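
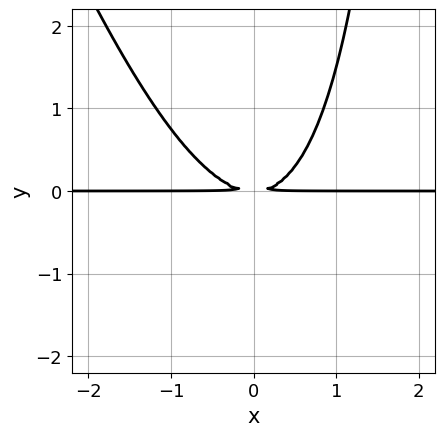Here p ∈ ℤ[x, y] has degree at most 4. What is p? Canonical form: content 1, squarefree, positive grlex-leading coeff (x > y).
First, the degree is 3 — no degree-2 curve has this shape.
Next, checking where it meets the axes: every point of the x-axis in the box is on the curve.
Finally, fitting integer coefficients to these (and the overall shape) gives p.

3*x^2*y + x*y^2 - 3*y^2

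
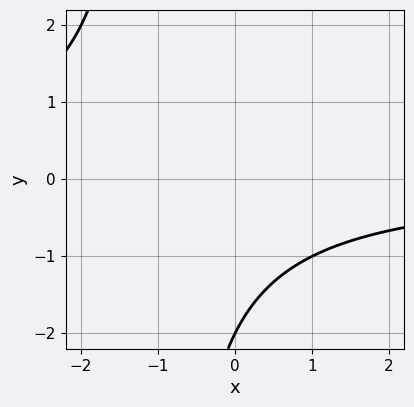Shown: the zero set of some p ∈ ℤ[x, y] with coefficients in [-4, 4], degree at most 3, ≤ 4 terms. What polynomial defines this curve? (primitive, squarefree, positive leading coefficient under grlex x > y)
The degree is 2 — no degree-1 curve has this shape.
Against the integer gridlines: the curve avoids every integer x-axis point in the box; it crosses the y-axis at the gridline y = -2.
These observations pin down the coefficients.

x*y + y + 2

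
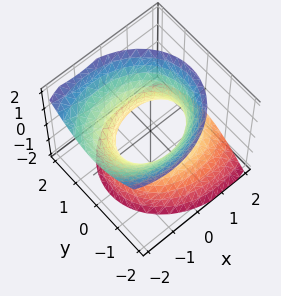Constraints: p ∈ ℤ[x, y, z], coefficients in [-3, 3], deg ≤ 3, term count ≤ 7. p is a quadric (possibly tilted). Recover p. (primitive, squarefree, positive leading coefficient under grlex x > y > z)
(a) Degree: no degree-1 surface has this shape, so deg p = 2.
(b) From the visible intercepts: no z-intercept at any integer in the box; among the integer gridlines, it crosses the y-axis at y ∈ {-1, 1}.
(c) Together with the visible shape, these determine p as stated.

2*x^2 + 2*x*z + 3*y^2 - 2*z^2 - 3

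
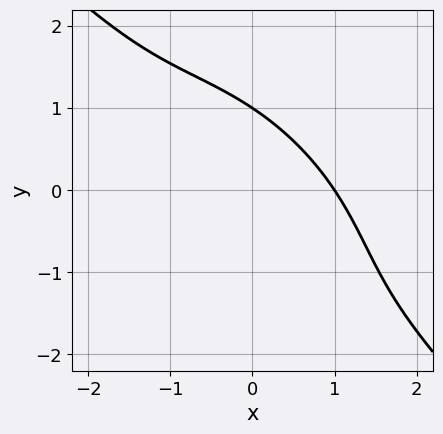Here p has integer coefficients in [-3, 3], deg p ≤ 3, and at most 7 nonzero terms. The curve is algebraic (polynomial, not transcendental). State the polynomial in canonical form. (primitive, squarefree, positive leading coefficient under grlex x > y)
x^3 + 2*x^2*y + 2*x*y^2 + y^3 - 1

(a) Degree: a generic line meets the curve in up to 3 points, so deg p = 3.
(b) Observable constraints: one x-axis crossing is at x = 1; it meets the y-axis at y = 1 (among the integer gridlines).
(c) These observations pin down the coefficients.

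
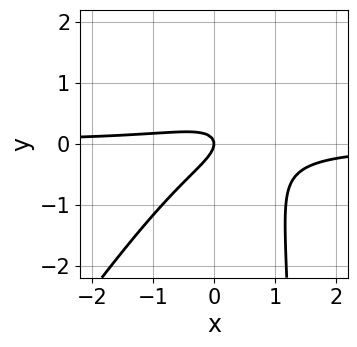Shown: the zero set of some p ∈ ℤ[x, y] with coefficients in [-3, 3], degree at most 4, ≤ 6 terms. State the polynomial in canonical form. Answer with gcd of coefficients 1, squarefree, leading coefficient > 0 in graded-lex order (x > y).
1. The degree is 3 — the shape is more complex than any degree-2 curve.
2. From the visible intercepts: it meets the y-axis at y = 0 (among the integer gridlines); it meets the x-axis at x = 0 (among the integer gridlines).
3. Assembling these constraints gives the stated polynomial.

3*x^2*y - 2*x*y^2 - 2*x*y + 3*y^2 + x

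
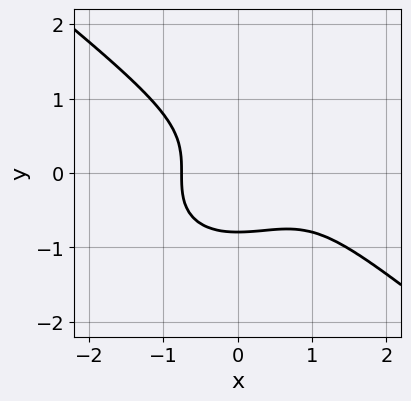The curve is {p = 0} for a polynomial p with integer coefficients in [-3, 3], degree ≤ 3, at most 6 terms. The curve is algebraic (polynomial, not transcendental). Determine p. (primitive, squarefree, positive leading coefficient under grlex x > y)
x^3 + 2*y^3 - x^2 + 1

Degree: a generic line meets the curve in up to 3 points, so deg p = 3.
Putting this together gives p.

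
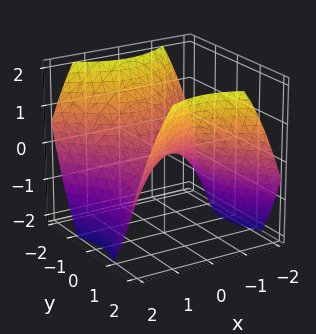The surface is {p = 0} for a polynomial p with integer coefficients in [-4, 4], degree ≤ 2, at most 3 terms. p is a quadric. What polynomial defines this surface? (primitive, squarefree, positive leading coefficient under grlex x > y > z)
Degree: a hyperbolic paraboloid; a quadric, so deg p = 2.
Symmetries: the x ↦ −x reflection is a symmetry, so x appears only in even powers; the y ↦ −y reflection is a symmetry, so y appears only in even powers.
From the axis intercepts and sections: one z-axis crossing is at z = 0; one x-axis crossing is at x = 0; it crosses the y-axis at the gridline y = 0.
Assembling these constraints gives the stated polynomial.

2*x^2 - 2*y^2 + 3*z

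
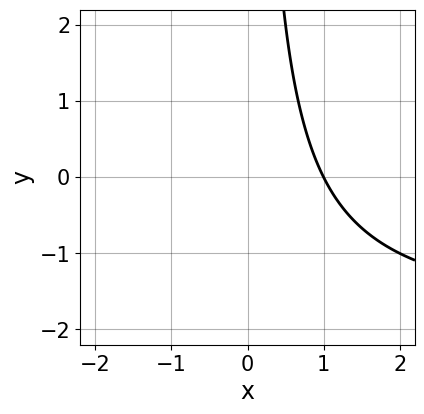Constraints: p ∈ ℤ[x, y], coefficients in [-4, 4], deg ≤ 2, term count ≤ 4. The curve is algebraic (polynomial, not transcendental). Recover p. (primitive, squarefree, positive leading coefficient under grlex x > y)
x*y + 2*x - 2

1. Degree: a generic line meets the curve in up to 2 points, so deg p = 2.
2. From the visible intercepts: it misses every integer gridline on the y-axis; it meets the x-axis at x = 1 (among the integer gridlines).
3. Fitting integer coefficients to these (and the overall shape) gives p.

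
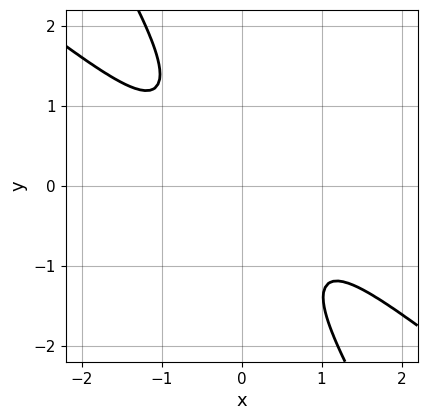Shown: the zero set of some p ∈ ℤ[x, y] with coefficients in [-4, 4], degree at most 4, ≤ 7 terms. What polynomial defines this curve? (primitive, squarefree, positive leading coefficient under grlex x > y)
3*x^4 + 2*x^3*y - 3*x^2*y^2 + y^4 + 2

First, deg p = 4.
Next, from the axis intercepts and sections: the curve avoids every integer y-axis point in the box; no x-intercept at any integer in the box.
Finally, matching integer coefficients to the picture gives p.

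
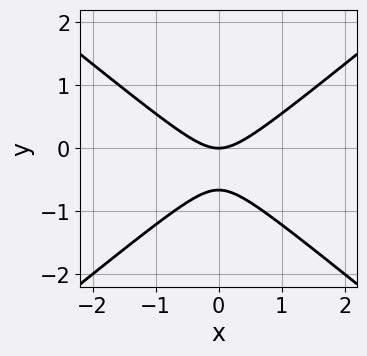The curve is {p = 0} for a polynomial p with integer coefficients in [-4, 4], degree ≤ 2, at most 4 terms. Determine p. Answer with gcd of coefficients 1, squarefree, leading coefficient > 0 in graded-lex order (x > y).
2*x^2 - 3*y^2 - 2*y

First, deg p = 2. The shape is more complex than any degree-1 curve.
Then, symmetries: the x ↦ −x reflection is a symmetry, so x appears only in even powers.
Next, reading off the gridlines: it meets the y-axis at y = 0 (among the integer gridlines); it crosses the x-axis at the gridline x = 0.
Finally, fitting integer coefficients to these (and the overall shape) gives p.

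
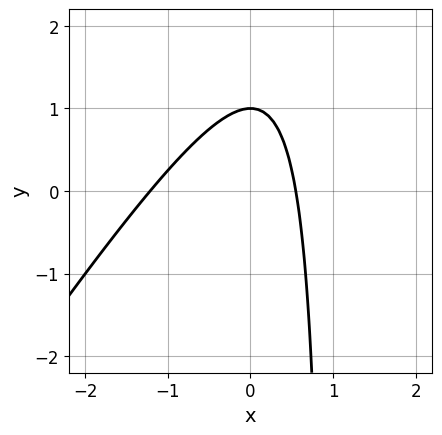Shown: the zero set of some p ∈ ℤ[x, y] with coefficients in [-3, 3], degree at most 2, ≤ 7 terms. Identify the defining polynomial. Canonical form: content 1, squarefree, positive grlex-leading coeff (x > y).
3*x^2 - 2*x*y + 2*x + 2*y - 2

(a) The degree is 2 — the shape is more complex than any degree-1 curve.
(b) Against the integer gridlines: one y-axis crossing is at y = 1.
(c) Fitting integer coefficients to these (and the overall shape) gives p.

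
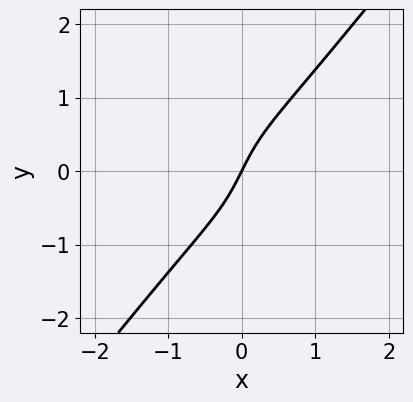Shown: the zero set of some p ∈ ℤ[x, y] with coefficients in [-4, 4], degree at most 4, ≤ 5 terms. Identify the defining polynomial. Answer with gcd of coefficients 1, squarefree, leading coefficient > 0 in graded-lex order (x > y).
2*x^3 - y^3 + 2*x - y

The degree is 3 — no degree-2 curve has this shape.
Checking where it meets the axes: it crosses the x-axis at the gridline x = 0; it meets the y-axis at y = 0 (among the integer gridlines).
These observations pin down the coefficients.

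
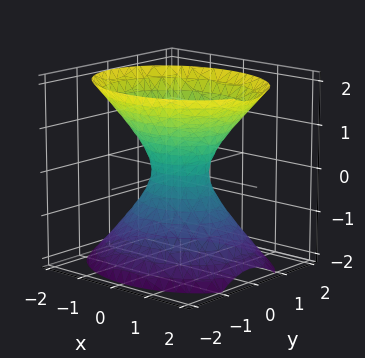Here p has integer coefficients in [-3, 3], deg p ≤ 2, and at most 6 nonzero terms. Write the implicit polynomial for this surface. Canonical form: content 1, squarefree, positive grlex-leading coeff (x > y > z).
2*x^2 + 3*y^2 - 2*z^2 - 1

1. deg p = 2. An hourglass — one-sheet hyperboloid; a quadric.
2. Symmetries: it's symmetric under z → −z, forcing even powers of z; the x ↦ −x reflection is a symmetry, so x appears only in even powers; it's symmetric under y → −y, forcing even powers of y.
3. Against the integer gridlines: it misses every integer gridline on the z-axis.
4. Putting this together gives p.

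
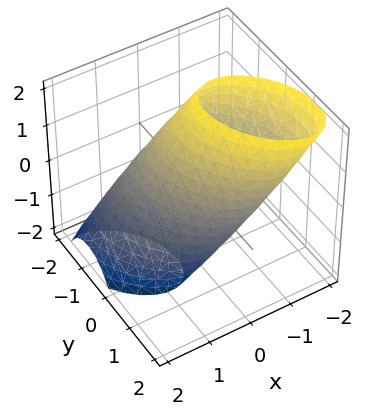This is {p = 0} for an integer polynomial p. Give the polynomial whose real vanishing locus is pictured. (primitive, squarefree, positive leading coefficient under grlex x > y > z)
3*x^2 + 2*x*y + 3*x*z + 2*y^2 + z^2 - 3

First, the degree is 2 — no degree-1 surface has this shape.
Then, from the visible intercepts: the x-axis gridline crossings are at x ∈ {-1, 1}.
Finally, the integer polynomial consistent with all of this is the stated p.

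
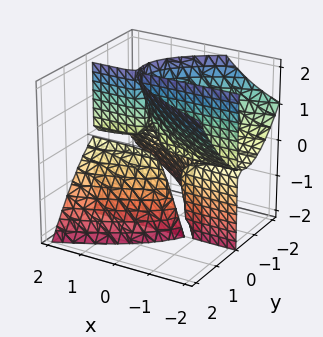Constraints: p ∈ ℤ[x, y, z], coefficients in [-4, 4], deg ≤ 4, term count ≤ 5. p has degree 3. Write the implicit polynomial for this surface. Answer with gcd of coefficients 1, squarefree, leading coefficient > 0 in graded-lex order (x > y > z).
3*x*y*z + 3*y^3 - y*z^2 + 3*y^2

First, there are 3 components. Treating them together as one polynomial.
Next, degree: a generic line meets the surface in up to 3 points, so deg p = 3.
Then, against the integer gridlines: it crosses the y-axis at the gridline y = -1; the visible z-axis segment lies entirely on the surface; every point of the x-axis in the box is on the surface.
Finally, fitting integer coefficients to these (and the overall shape) gives p.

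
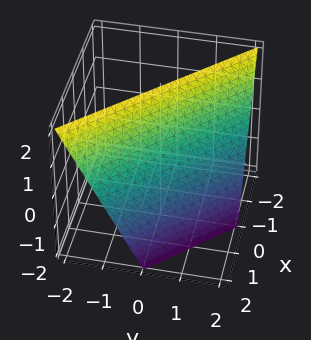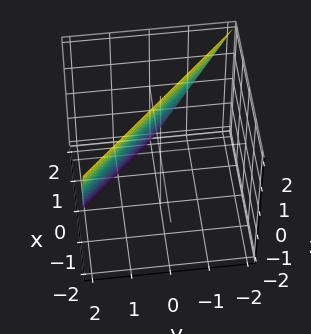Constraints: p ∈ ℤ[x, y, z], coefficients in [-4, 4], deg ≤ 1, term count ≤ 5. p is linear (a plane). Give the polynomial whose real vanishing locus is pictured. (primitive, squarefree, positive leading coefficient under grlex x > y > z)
First, the degree is 1 — the surface is flat (a plane).
Then, from the visible intercepts: it crosses the x-axis at the gridline x = 1; it crosses the z-axis at the gridline z = 2.
Finally, assembling these constraints gives the stated polynomial. Check: (0, 1, 0) on the y-axis lies on the surface, and p(0, 1, 0) = 0. ✓

2*x + 2*y + z - 2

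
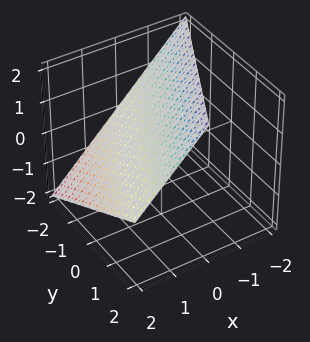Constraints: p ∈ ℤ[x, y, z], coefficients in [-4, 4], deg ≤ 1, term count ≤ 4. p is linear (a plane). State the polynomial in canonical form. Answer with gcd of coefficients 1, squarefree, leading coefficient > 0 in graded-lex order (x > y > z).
2*x - y + 2*z - 2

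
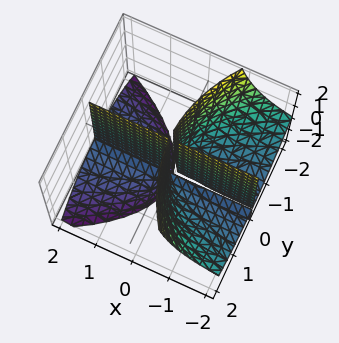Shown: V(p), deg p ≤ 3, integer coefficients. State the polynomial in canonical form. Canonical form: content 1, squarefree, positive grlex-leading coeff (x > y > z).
I count 3 distinct pieces.
The degree is 3 — a generic line meets the surface in up to 3 points.
Reading off the gridlines: every point of the z-axis in the box is on the surface; every point of the x-axis in the box is on the surface; it crosses the y-axis at the gridline y = 0.
Matching integer coefficients to the picture gives p.

2*x*y*z + y^3 + 2*x*y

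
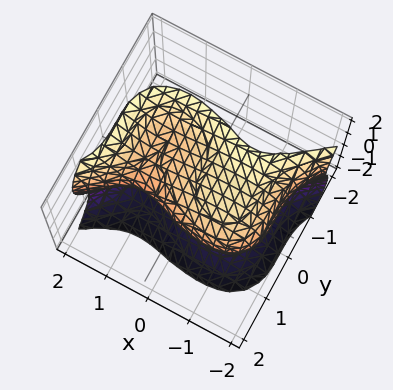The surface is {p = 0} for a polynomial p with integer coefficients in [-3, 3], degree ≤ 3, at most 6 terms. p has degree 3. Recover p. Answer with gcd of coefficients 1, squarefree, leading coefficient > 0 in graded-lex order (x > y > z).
1. deg p = 3.
2. Against the integer gridlines: it crosses the y-axis at the gridline y = 0; one z-axis crossing is at z = 0; one x-axis crossing is at x = 0.
3. Matching integer coefficients to the picture gives p.

x^3 - 2*y^3 - z^3 - 2*x + 3*z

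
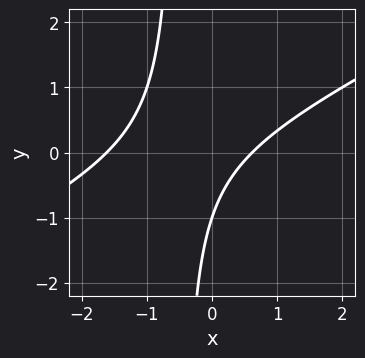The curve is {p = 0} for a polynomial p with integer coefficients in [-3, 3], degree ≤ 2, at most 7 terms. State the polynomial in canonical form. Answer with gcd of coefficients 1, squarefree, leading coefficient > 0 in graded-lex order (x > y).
x^2 - 2*x*y + x - y - 1

(a) The degree is 2 — no degree-1 curve has this shape.
(b) Observable constraints: one y-axis crossing is at y = -1.
(c) Together with the visible shape, these determine p as stated.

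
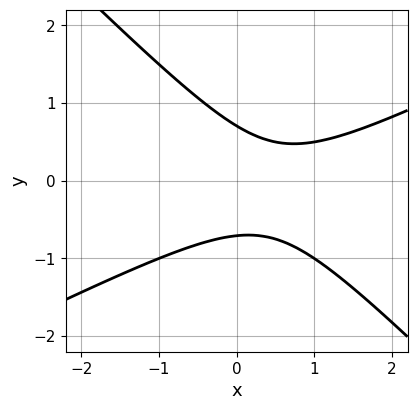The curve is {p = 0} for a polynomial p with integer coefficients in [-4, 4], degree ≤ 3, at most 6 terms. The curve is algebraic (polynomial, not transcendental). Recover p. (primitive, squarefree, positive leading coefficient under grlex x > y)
x^2 - x*y - 2*y^2 - x + 1

1. The degree is 2 — a generic line meets the curve in up to 2 points.
2. Against the integer gridlines: the curve avoids every integer x-axis point in the box.
3. Putting this together gives p.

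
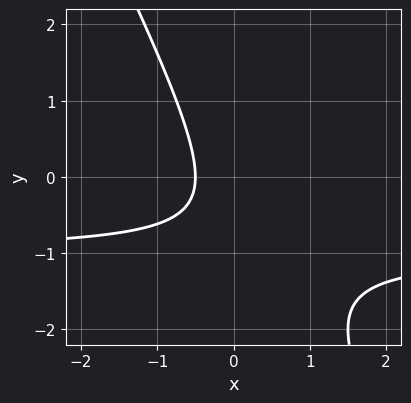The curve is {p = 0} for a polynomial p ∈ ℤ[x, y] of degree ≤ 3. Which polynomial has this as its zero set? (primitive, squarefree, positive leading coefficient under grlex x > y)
2*x*y + y^2 + 2*x + y + 1

(a) Degree: a generic line meets the curve in up to 2 points, so deg p = 2.
(b) Reading off the gridlines: the curve avoids every integer y-axis point in the box.
(c) Together with the visible shape, these determine p as stated.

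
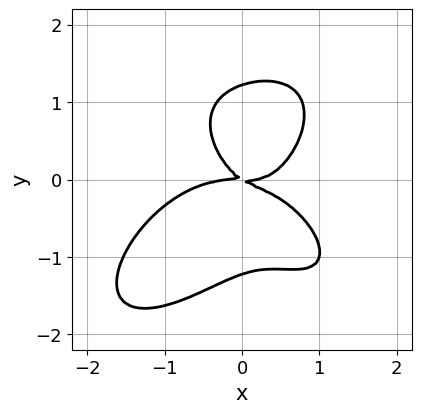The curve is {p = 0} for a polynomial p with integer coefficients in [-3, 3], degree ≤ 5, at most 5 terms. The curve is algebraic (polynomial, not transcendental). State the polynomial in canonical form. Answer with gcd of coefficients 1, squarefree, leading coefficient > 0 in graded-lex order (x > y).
2*x^4 + 2*y^4 + 3*x^2*y - 2*x*y - 3*y^2

deg p = 4.
From the axis intercepts and sections: it meets the x-axis at x = 0 (among the integer gridlines); it crosses the y-axis at the gridline y = 0.
Together with the visible shape, these determine p as stated.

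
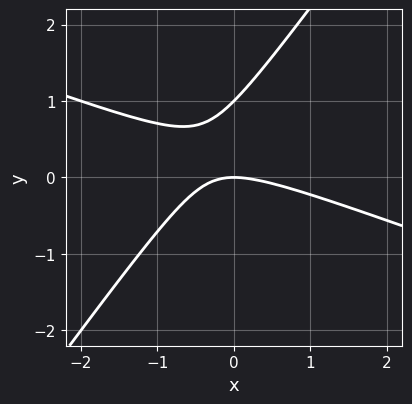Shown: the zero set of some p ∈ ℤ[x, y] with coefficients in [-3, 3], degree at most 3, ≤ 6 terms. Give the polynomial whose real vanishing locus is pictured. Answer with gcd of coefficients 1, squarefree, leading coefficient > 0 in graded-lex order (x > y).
x^2 + 2*x*y - 2*y^2 + 2*y

(a) Degree: a generic line meets the curve in up to 2 points, so deg p = 2.
(b) From the axis intercepts and sections: it crosses the x-axis at the gridline x = 0; the y-axis gridline crossings are at y ∈ {0, 1}.
(c) Putting this together gives p.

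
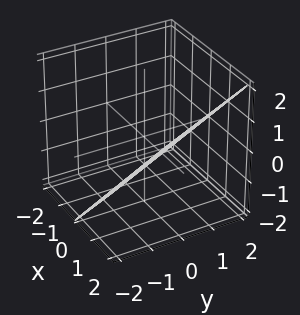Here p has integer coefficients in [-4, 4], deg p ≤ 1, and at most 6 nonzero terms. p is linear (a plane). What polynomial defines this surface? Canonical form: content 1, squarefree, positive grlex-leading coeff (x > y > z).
2*x + y - 2*z - 2

1. The degree is 1 — every cross-section is a straight line — this is a plane.
2. Against the integer gridlines: it meets the y-axis at y = 2 (among the integer gridlines); one z-axis crossing is at z = -1; it crosses the x-axis at the gridline x = 1.
3. Fitting integer coefficients to these (and the overall shape) gives p.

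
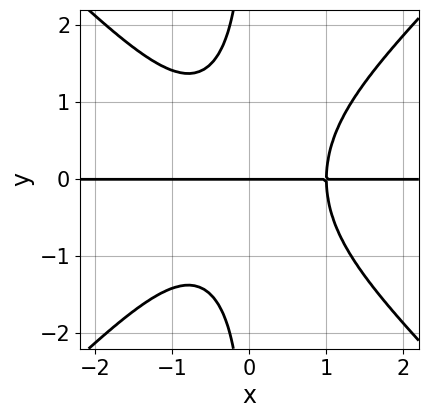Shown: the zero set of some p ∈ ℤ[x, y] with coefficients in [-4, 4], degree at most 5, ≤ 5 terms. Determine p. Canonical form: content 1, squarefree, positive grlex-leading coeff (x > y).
(a) Degree: the shape is more complex than any degree-3 curve, so deg p = 4.
(b) From the axis intercepts and sections: one y-axis crossing is at y = 0; the visible x-axis segment lies entirely on the curve.
(c) Fitting integer coefficients to these (and the overall shape) gives p.

x^3*y - x*y^3 - y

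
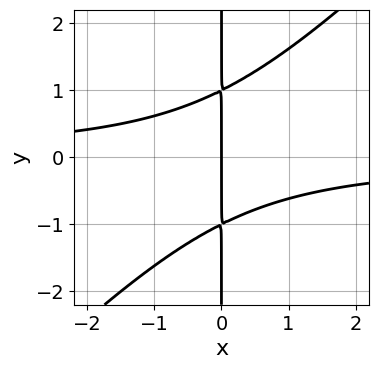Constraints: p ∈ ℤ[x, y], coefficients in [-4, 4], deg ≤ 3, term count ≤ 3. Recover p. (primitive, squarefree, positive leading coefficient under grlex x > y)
x^2*y - x*y^2 + x

1. deg p = 3. A generic line meets the curve in up to 3 points.
2. Observable constraints: the visible y-axis segment lies entirely on the curve; one x-axis crossing is at x = 0.
3. Assembling these constraints gives the stated polynomial.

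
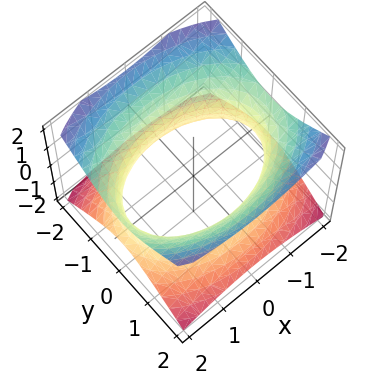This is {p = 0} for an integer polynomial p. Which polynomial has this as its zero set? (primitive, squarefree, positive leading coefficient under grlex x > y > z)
x^2 + 2*y^2 - 2*z^2 - 3

(a) deg p = 2.
(b) Symmetries: mirror symmetry y ↦ −y ⇒ only even powers of y; the z ↦ −z reflection is a symmetry, so z appears only in even powers; the x ↦ −x reflection is a symmetry, so x appears only in even powers.
(c) Checking where it meets the axes: no z-intercept at any integer in the box.
(d) The integer polynomial consistent with all of this is the stated p.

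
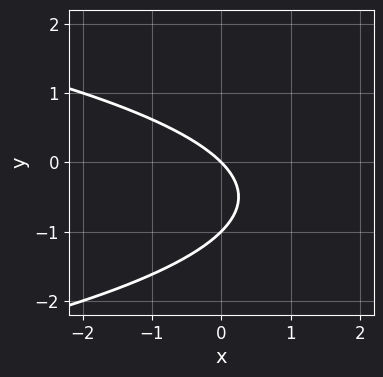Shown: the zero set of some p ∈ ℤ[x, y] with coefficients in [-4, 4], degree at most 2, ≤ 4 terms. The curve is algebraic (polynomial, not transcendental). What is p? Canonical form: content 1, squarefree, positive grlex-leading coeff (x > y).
The degree is 2 — no degree-1 curve has this shape.
From the visible intercepts: it meets the x-axis at x = 0 (among the integer gridlines); among the integer gridlines, it crosses the y-axis at y ∈ {-1, 0}.
These observations pin down the coefficients.

y^2 + x + y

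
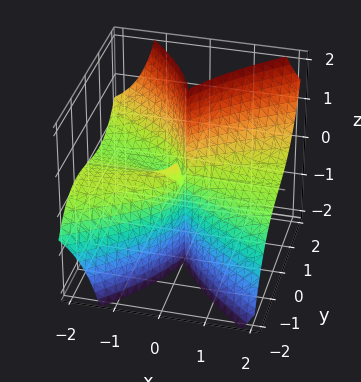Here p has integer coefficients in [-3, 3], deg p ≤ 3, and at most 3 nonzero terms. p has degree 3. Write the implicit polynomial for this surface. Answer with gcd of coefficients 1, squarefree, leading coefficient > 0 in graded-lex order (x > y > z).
First, degree: a generic line meets the surface in up to 3 points, so deg p = 3.
Then, checking where it meets the axes: every point of the z-axis in the box is on the surface; it crosses the y-axis at the gridline y = 0; every point of the x-axis in the box is on the surface.
Finally, matching integer coefficients to the picture gives p.

2*x^2*z - y^3 - x*y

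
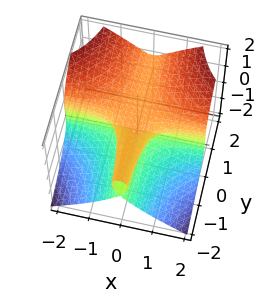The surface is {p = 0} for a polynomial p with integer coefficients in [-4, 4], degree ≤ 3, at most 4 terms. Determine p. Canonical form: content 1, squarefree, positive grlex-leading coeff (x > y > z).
x^2*y - z^3 + z^2

deg p = 3.
From the axis intercepts and sections: every point of the y-axis in the box is on the surface; it meets the z-axis at z = 1 (among the integer gridlines).
Solving for integer coefficients yields p as stated.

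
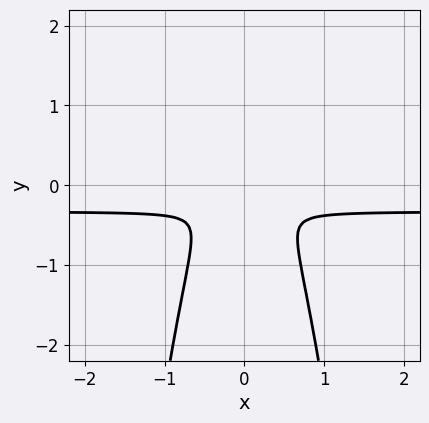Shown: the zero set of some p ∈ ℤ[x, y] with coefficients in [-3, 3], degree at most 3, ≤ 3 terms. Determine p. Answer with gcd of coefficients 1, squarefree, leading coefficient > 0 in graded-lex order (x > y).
3*x^2*y + x^2 + y^2

Degree: a generic line meets the curve in up to 3 points, so deg p = 3.
Symmetries: mirror symmetry x ↦ −x ⇒ only even powers of x.
Together with the visible shape, these determine p as stated.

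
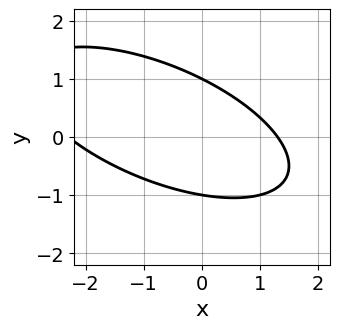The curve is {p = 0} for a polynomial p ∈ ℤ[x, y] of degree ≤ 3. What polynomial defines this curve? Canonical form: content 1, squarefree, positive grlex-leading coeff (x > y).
x^2 + 2*x*y + 3*y^2 + x - 3

(a) Degree: a generic line meets the curve in up to 2 points, so deg p = 2.
(b) From the axis intercepts and sections: the y-axis gridline crossings are at y ∈ {-1, 1}.
(c) These observations pin down the coefficients.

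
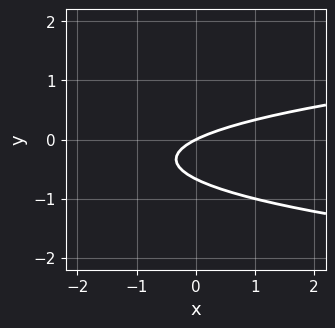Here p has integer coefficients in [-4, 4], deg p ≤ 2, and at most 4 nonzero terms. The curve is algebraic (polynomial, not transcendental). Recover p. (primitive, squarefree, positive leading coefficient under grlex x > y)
Degree: no degree-1 curve has this shape, so deg p = 2.
Reading off the gridlines: it crosses the x-axis at the gridline x = 0; one y-axis crossing is at y = 0.
Putting this together gives p.

3*y^2 - x + 2*y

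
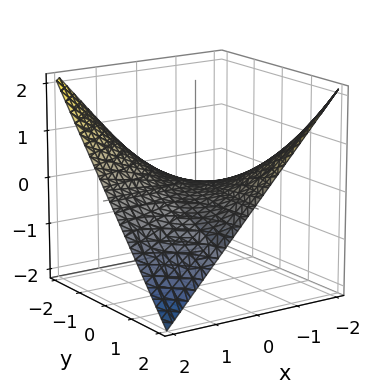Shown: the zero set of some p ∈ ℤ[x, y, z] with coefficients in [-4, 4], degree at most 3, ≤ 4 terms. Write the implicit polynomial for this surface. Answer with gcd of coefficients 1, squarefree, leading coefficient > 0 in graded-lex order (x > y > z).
1. Degree: a hyperbolic paraboloid; a quadric, so deg p = 2.
2. Against the integer gridlines: the visible x-axis segment lies entirely on the surface; every point of the y-axis in the box is on the surface; it crosses the z-axis at the gridline z = 0.
3. Putting this together gives p.

x*y + 2*z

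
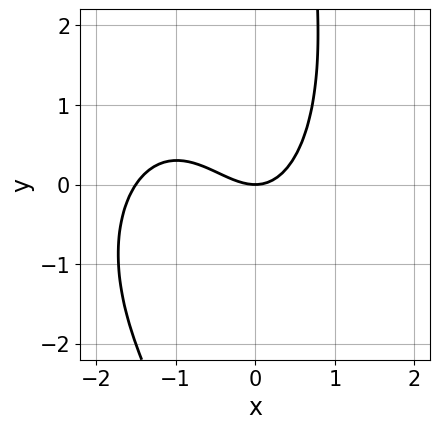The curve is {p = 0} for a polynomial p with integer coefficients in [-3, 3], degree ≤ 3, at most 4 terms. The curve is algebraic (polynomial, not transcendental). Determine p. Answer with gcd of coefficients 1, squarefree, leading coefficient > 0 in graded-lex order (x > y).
1. deg p = 3. No degree-2 curve has this shape.
2. Reading off the gridlines: it crosses the x-axis at the gridline x = 0; it meets the y-axis at y = 0 (among the integer gridlines).
3. Fitting integer coefficients to these (and the overall shape) gives p.

2*x^3 + x*y^2 + 3*x^2 - 3*y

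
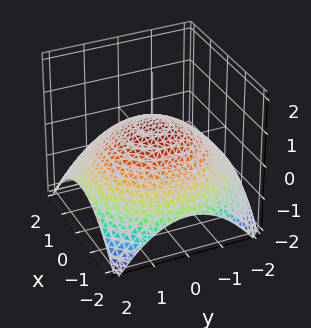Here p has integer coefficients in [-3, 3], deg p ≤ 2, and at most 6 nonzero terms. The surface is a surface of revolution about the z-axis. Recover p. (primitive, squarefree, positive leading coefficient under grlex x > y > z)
x^2 + y^2 + 3*z - 2

(a) Degree: the shape is more complex than any degree-1 surface, so deg p = 2.
(b) Symmetry: every cross-section ⟂ z is a circle, so x, y appear only via x² + y².
(c) From the visible intercepts: a circular section at z = 0 has radius between 1 and 2.
(d) Assembling these constraints gives the stated polynomial.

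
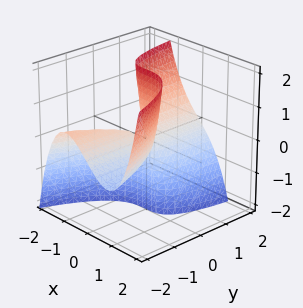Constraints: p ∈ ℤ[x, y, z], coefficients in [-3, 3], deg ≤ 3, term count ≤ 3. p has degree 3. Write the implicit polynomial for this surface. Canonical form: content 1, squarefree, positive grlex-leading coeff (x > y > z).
1. Degree: a generic line meets the surface in up to 3 points, so deg p = 3.
2. Checking where it meets the axes: it meets the x-axis at x = 0 (among the integer gridlines); the visible z-axis segment lies entirely on the surface; the visible y-axis segment lies entirely on the surface.
3. Matching integer coefficients to the picture gives p.

x^3 + x*y + y*z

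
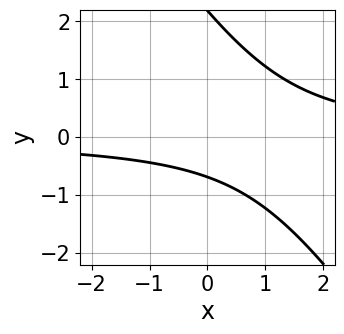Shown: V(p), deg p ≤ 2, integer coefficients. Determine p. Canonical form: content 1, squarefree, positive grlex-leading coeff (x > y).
3*x*y + 2*y^2 - 3*y - 3

1. The degree is 2 — the shape is more complex than any degree-1 curve.
2. From the visible intercepts: no x-intercept at any integer in the box.
3. These observations pin down the coefficients.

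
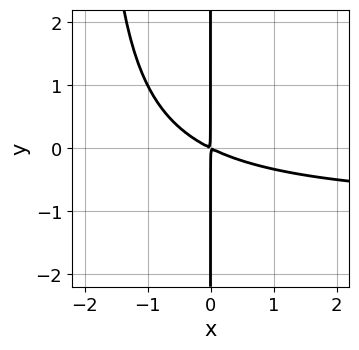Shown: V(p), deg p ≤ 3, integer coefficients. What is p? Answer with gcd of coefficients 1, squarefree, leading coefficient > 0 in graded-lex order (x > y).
(a) deg p = 3. No degree-2 curve has this shape.
(b) From the visible intercepts: the visible y-axis segment lies entirely on the curve.
(c) Putting this together gives p.

x^2*y + x^2 + 2*x*y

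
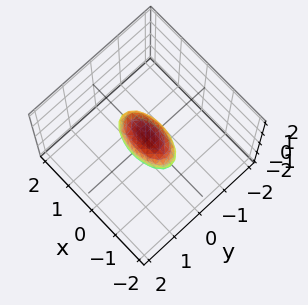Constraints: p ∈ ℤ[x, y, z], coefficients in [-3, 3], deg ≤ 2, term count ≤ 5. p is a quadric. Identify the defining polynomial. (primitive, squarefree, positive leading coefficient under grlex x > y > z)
x^2 + 3*y^2 + 2*z^2 - 1

deg p = 2.
Symmetries: mirror symmetry y ↦ −y ⇒ only even powers of y; it's symmetric under z → −z, forcing even powers of z; mirror symmetry x ↦ −x ⇒ only even powers of x.
Checking where it meets the axes: the x-axis gridline crossings are at x ∈ {-1, 1}.
The integer polynomial consistent with all of this is the stated p.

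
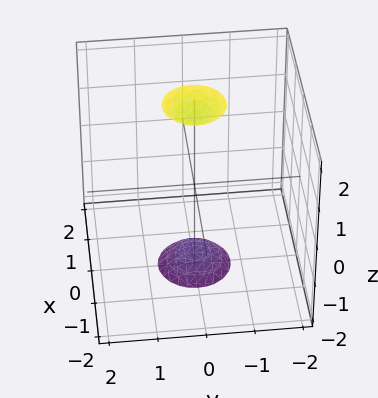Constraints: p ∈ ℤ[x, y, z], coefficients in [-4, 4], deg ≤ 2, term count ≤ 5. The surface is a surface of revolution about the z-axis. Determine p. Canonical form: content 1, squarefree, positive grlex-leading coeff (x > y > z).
3*x^2 + 3*y^2 - z^2 + 3

There are 2 components.
Degree: the shape is more complex than any degree-1 surface, so deg p = 2.
Symmetry: every cross-section ⟂ z is a circle, so x, y appear only via x² + y².
Reading off the gridlines: no y-intercept at any integer in the box; it misses every integer gridline on the x-axis; a circular section at z = 2 has radius between 0 and 1.
The integer polynomial consistent with all of this is the stated p.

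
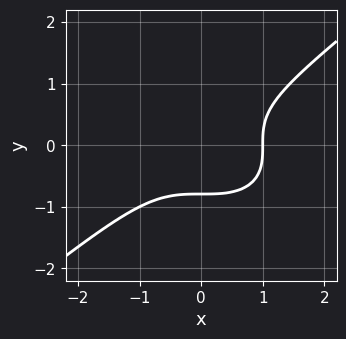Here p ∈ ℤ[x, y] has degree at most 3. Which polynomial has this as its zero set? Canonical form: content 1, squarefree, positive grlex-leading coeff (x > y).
(a) deg p = 3. The shape is more complex than any degree-2 curve.
(b) Observable constraints: it crosses the x-axis at the gridline x = 1.
(c) Fitting integer coefficients to these (and the overall shape) gives p.

x^3 - 2*y^3 - 1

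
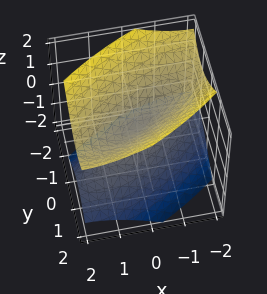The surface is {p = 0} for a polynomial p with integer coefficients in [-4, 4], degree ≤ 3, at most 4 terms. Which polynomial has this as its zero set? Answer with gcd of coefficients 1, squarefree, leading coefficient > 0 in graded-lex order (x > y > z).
First, degree: the shape is more complex than any degree-1 surface, so deg p = 2.
Then, reading off the gridlines: one y-axis crossing is at y = 0; it meets the z-axis at z = 0 (among the integer gridlines).
Finally, putting this together gives p.

x^2 - 2*x*y + 2*y^2 - 2*z^2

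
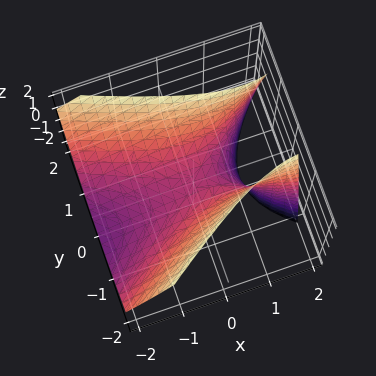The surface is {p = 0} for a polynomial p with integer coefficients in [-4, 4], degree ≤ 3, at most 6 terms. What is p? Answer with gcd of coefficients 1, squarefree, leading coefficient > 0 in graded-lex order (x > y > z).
x^2 + x*y - 2*x*z - 3*y^2 + 3*z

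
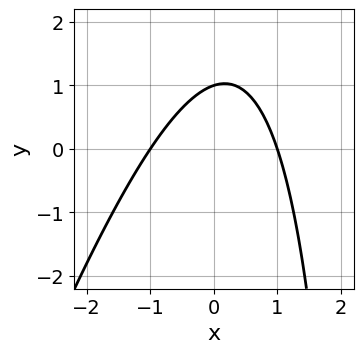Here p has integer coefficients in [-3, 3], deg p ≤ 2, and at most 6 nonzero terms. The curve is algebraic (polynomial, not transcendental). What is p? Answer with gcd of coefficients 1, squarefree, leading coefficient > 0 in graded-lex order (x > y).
Degree: the shape is more complex than any degree-1 curve, so deg p = 2.
Observable constraints: among the integer gridlines, it crosses the x-axis at x ∈ {-1, 1}; it crosses the y-axis at the gridline y = 1.
Assembling these constraints gives the stated polynomial.

3*x^2 - x*y + 3*y - 3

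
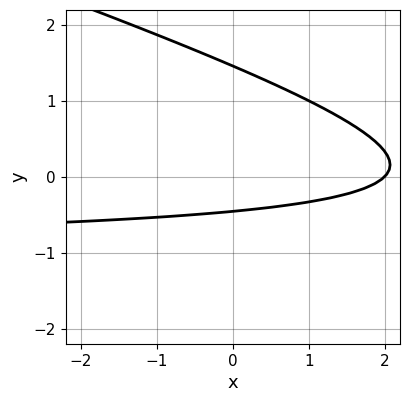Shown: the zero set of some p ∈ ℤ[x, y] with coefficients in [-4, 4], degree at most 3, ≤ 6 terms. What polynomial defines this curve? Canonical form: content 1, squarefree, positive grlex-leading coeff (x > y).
The degree is 2 — no degree-1 curve has this shape.
Observable constraints: it crosses the x-axis at the gridline x = 2.
Together with the visible shape, these determine p as stated.

x*y + 3*y^2 + x - 3*y - 2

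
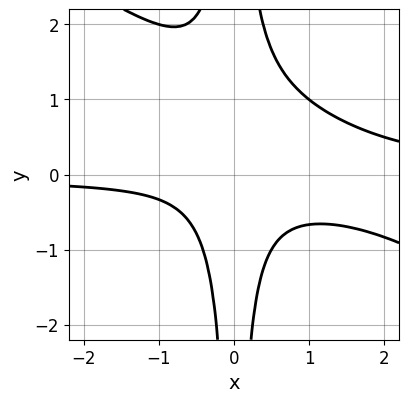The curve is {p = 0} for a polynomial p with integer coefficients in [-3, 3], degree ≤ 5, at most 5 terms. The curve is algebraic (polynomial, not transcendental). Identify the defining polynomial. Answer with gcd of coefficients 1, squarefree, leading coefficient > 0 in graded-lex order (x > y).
1. Degree: the shape is more complex than any degree-3 curve, so deg p = 4.
2. Against the integer gridlines: the curve avoids every integer y-axis point in the box; no x-intercept at any integer in the box.
3. Assembling these constraints gives the stated polynomial.

2*x^3*y + 3*x^2*y^2 - 3*x^2*y - x^2 - 1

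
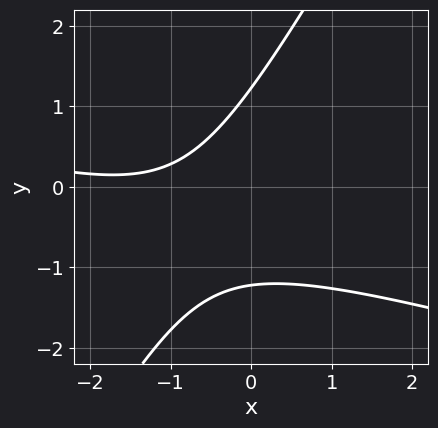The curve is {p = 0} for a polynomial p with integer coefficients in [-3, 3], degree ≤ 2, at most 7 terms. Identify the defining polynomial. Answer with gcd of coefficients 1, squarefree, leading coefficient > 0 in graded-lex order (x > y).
x^2 + 3*x*y - 2*y^2 + 3*x + 3

First, the degree is 2 — a generic line meets the curve in up to 2 points.
Next, from the visible intercepts: it misses every integer gridline on the x-axis.
Finally, the integer polynomial consistent with all of this is the stated p.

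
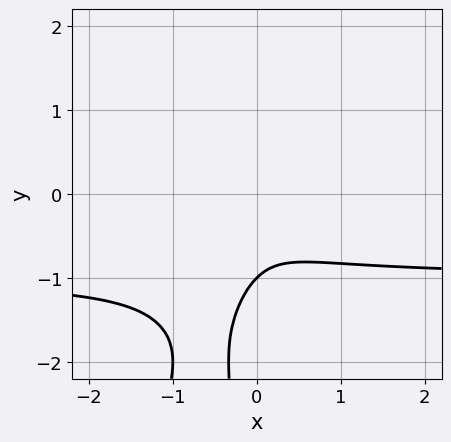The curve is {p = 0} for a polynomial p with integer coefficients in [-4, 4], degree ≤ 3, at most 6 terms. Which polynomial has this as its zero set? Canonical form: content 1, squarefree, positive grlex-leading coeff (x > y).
deg p = 3. A generic line meets the curve in up to 3 points.
Against the integer gridlines: it misses every integer gridline on the x-axis; one y-axis crossing is at y = -1.
Fitting integer coefficients to these (and the overall shape) gives p.

3*x^2*y - x*y^2 + 3*x^2 + y + 1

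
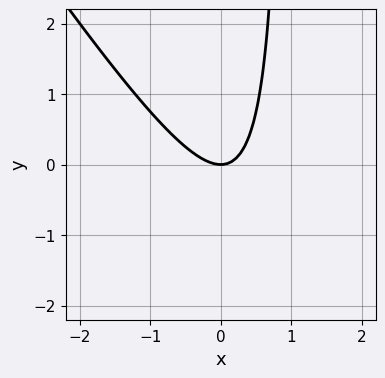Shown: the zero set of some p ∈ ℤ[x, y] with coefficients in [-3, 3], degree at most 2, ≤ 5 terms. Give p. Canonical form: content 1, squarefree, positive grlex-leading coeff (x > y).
The degree is 2 — the shape is more complex than any degree-1 curve.
Checking where it meets the axes: one y-axis crossing is at y = 0; it meets the x-axis at x = 0 (among the integer gridlines).
These observations pin down the coefficients.

3*x^2 + 2*x*y - 2*y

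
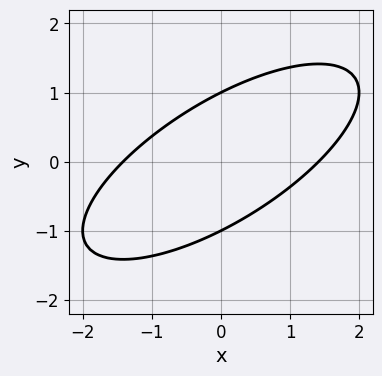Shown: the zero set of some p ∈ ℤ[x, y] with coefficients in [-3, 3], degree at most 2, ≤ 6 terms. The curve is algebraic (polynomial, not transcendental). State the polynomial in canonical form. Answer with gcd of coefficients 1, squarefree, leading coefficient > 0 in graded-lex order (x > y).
(a) Degree: the shape is more complex than any degree-1 curve, so deg p = 2.
(b) From the axis intercepts and sections: among the integer gridlines, it crosses the y-axis at y ∈ {-1, 1}.
(c) These observations pin down the coefficients.

x^2 - 2*x*y + 2*y^2 - 2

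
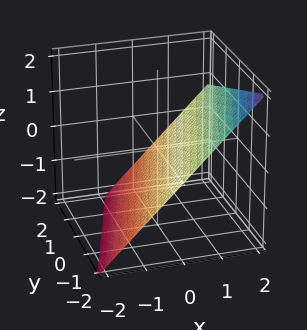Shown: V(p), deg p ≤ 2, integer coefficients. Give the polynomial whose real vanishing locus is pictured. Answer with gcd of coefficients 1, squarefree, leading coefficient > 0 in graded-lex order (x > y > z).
3*x - y - 3*z - 2

1. The degree is 1 — the surface is flat (a plane).
2. From the axis intercepts and sections: it crosses the y-axis at the gridline y = -2.
3. These observations pin down the coefficients.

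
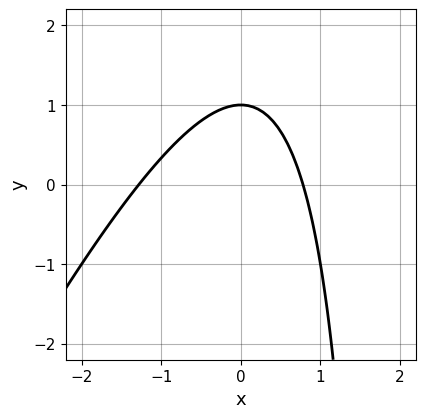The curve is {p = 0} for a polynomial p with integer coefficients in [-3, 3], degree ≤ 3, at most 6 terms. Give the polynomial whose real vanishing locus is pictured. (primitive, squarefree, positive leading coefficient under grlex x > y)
2*x^2 - x*y + x + 2*y - 2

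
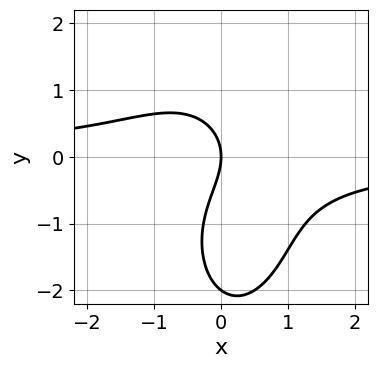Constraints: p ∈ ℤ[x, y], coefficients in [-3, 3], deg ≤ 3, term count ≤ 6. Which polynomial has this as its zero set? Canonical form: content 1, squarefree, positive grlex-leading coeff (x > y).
Degree: the shape is more complex than any degree-2 curve, so deg p = 3.
Observable constraints: among the integer gridlines, it crosses the y-axis at y ∈ {-2, 0}; one x-axis crossing is at x = 0.
Putting this together gives p.

3*x^2*y + y^3 + 2*y^2 + 3*x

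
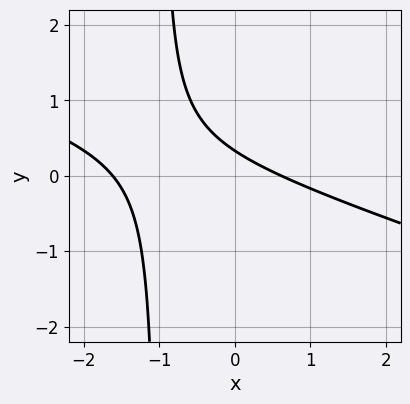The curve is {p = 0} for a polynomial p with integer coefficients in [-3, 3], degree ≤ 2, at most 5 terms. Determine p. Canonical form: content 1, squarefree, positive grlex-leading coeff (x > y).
x^2 + 3*x*y + x + 3*y - 1

Degree: the shape is more complex than any degree-1 curve, so deg p = 2.
The integer polynomial consistent with all of this is the stated p.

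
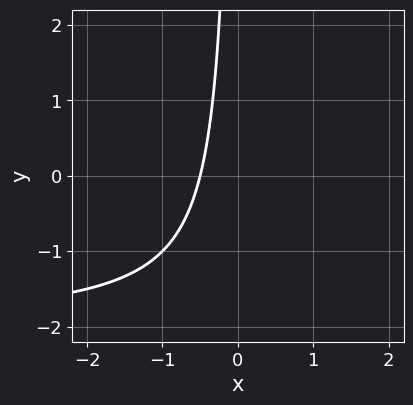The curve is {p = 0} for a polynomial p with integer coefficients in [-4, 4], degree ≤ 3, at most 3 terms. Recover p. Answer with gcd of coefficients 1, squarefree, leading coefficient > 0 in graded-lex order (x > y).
x*y + 2*x + 1

(a) Degree: a generic line meets the curve in up to 2 points, so deg p = 2.
(b) Checking where it meets the axes: it misses every integer gridline on the y-axis.
(c) Putting this together gives p.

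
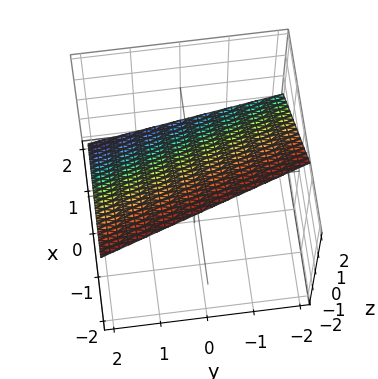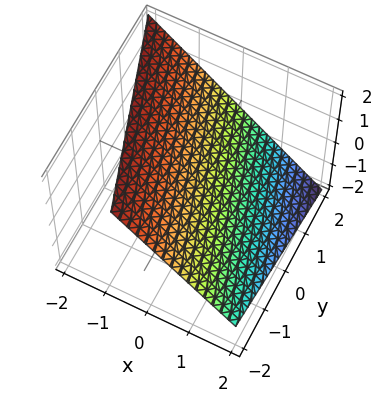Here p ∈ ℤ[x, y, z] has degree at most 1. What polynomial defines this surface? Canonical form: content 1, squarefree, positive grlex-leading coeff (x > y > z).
3*x + y + 3*z - 2

deg p = 1. The surface is flat (a plane).
Observable constraints: it meets the y-axis at y = 2 (among the integer gridlines).
Putting this together gives p.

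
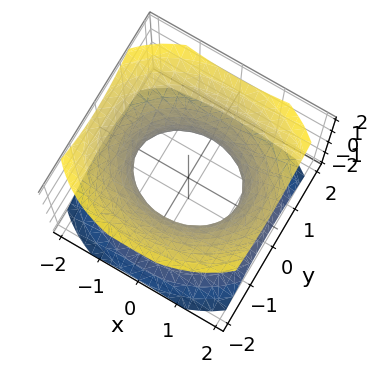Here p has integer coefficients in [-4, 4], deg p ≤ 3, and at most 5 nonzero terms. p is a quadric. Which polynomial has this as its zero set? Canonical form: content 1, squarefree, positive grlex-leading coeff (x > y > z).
(a) Degree: one connected sheet with a waist; a quadric, so deg p = 2.
(b) Symmetries: mirror symmetry y ↦ −y ⇒ only even powers of y; it's symmetric under x → −x, forcing even powers of x; the z ↦ −z reflection is a symmetry, so z appears only in even powers.
(c) Observable constraints: the y-axis gridline crossings are at y ∈ {-1, 1}; it misses every integer gridline on the z-axis.
(d) Solving for integer coefficients yields p as stated.

2*x^2 + 3*y^2 - 3*z^2 - 3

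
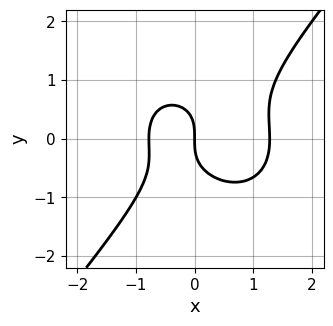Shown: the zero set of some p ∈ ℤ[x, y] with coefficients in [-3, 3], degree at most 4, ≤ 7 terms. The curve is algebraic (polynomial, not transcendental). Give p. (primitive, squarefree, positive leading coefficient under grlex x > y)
2*x^3 + x*y^2 - 2*y^3 - x^2 - 2*x

First, deg p = 3.
Then, from the visible intercepts: it meets the x-axis at x = 0 (among the integer gridlines); it meets the y-axis at y = 0 (among the integer gridlines).
Finally, solving for integer coefficients yields p as stated.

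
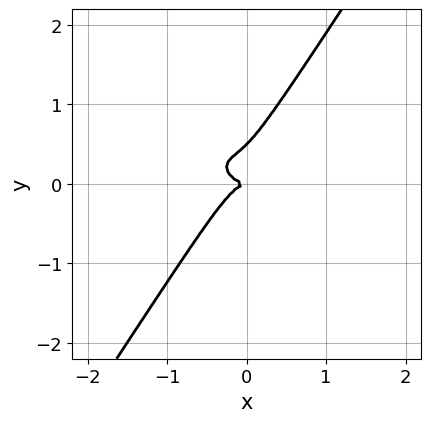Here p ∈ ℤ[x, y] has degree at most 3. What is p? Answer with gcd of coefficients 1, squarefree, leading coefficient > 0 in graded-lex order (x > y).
First, deg p = 3.
Then, from the visible intercepts: it crosses the x-axis at the gridline x = 0; it meets the y-axis at y = 0 (among the integer gridlines).
Finally, the integer polynomial consistent with all of this is the stated p.

x^3 + x^2*y + 2*x*y^2 - 2*y^3 + y^2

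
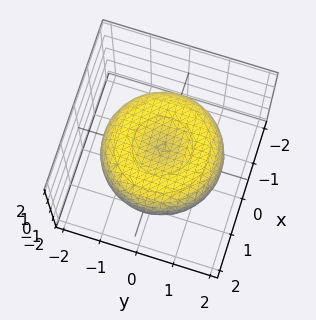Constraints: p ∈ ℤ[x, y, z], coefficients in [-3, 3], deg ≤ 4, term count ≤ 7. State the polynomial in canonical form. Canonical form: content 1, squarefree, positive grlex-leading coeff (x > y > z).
x^4 + 2*x^2*y^2 + y^4 - 2*x^2 - 2*y^2 + 3*z^2 - 1

The degree is 4 — the shape is more complex than any degree-3 surface.
Symmetries: rotational symmetry about the z-axis ⇒ p depends on x, y only through x² + y².
From the visible intercepts: a circular section at z = 0 has radius between 1 and 2.
Matching integer coefficients to the picture gives p.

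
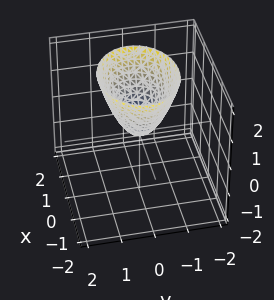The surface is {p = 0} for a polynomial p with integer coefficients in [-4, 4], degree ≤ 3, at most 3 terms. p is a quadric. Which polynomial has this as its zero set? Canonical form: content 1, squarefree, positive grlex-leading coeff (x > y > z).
2*x^2 + 3*y^2 - 2*z

1. Degree: a single bowl opening along one axis; a quadric, so deg p = 2.
2. Symmetries: the y ↦ −y reflection is a symmetry, so y appears only in even powers; the x ↦ −x reflection is a symmetry, so x appears only in even powers.
3. From the axis intercepts and sections: one z-axis crossing is at z = 0; one y-axis crossing is at y = 0; it meets the x-axis at x = 0 (among the integer gridlines).
4. Together with the visible shape, these determine p as stated.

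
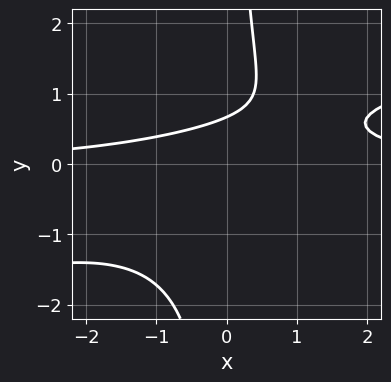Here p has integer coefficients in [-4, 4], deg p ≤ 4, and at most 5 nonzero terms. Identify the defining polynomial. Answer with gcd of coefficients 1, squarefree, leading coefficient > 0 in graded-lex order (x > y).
x^2*y - 3*x*y^2 + 3*y - 2

First, degree: the shape is more complex than any degree-2 curve, so deg p = 3.
Then, reading off the gridlines: it misses every integer gridline on the x-axis.
Finally, assembling these constraints gives the stated polynomial.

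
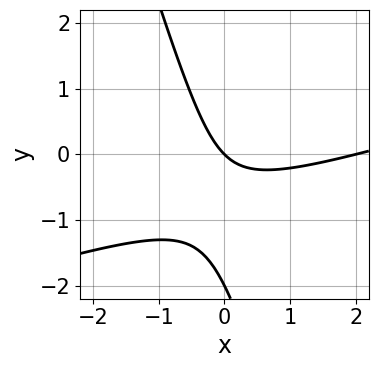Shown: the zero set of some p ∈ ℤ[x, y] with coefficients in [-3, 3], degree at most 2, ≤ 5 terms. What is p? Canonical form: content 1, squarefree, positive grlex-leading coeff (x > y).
x^2 - 3*x*y - y^2 - 2*x - 2*y

(a) The degree is 2 — no degree-1 curve has this shape.
(b) Checking where it meets the axes: the y-axis gridline crossings are at y ∈ {-2, 0}; the x-axis gridline crossings are at x ∈ {0, 2}.
(c) Together with the visible shape, these determine p as stated.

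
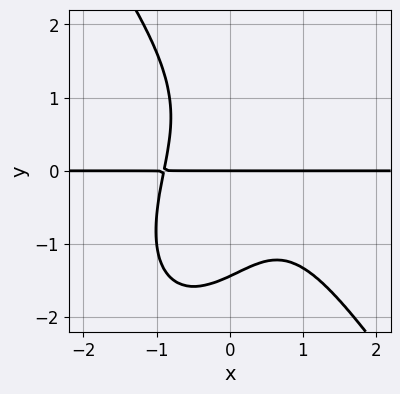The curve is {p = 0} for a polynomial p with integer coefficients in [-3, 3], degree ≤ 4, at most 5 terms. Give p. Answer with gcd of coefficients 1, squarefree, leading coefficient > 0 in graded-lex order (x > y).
(a) The degree is 4 — no degree-3 curve has this shape.
(b) From the visible intercepts: it crosses the y-axis at the gridline y = 0; every point of the x-axis in the box is on the curve.
(c) Solving for integer coefficients yields p as stated.

3*x^3*y + y^4 - x^2*y + 2*x*y^2 + 3*y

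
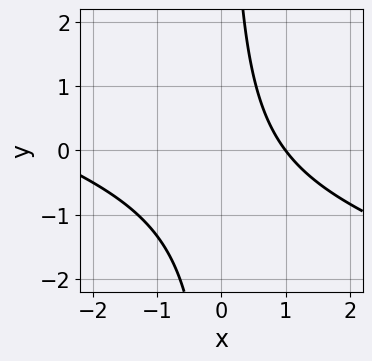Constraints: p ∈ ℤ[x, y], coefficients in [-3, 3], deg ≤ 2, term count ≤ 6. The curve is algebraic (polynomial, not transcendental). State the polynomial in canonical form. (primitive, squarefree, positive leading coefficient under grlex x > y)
x^2 + 3*x*y + 2*x - 3

(a) Degree: a generic line meets the curve in up to 2 points, so deg p = 2.
(b) From the visible intercepts: it misses every integer gridline on the y-axis; it meets the x-axis at x = 1 (among the integer gridlines).
(c) Putting this together gives p.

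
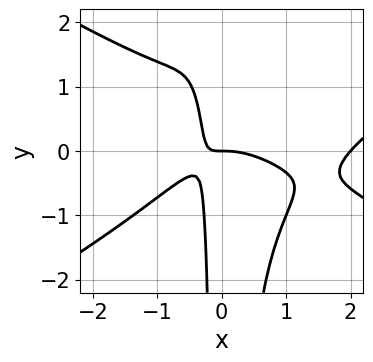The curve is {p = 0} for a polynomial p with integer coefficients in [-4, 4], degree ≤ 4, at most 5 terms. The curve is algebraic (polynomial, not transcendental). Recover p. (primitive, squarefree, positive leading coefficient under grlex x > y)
1. deg p = 4.
2. Checking where it meets the axes: one y-axis crossing is at y = 0; the x-axis gridline crossings are at x ∈ {0, 2}.
3. Solving for integer coefficients yields p as stated.

x^4 - 3*x^2*y^2 - 2*x^3 - 3*x*y - y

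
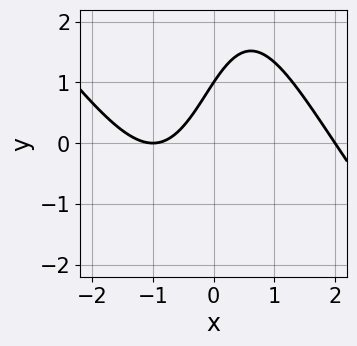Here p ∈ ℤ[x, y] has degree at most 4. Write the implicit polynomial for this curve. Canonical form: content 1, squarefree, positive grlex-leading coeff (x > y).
First, the degree is 3 — the shape is more complex than any degree-2 curve.
Next, checking where it meets the axes: among the integer gridlines, it crosses the x-axis at x ∈ {-1, 2}; it meets the y-axis at y = 1 (among the integer gridlines).
Finally, fitting integer coefficients to these (and the overall shape) gives p.

x^3 + x^2*y - 3*x + 2*y - 2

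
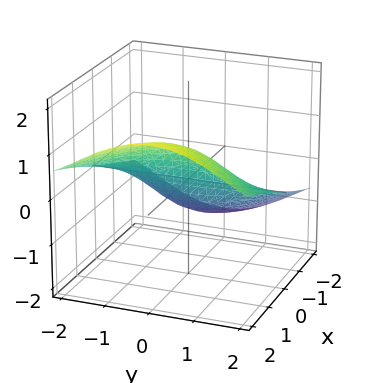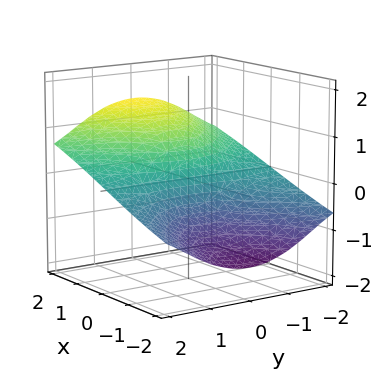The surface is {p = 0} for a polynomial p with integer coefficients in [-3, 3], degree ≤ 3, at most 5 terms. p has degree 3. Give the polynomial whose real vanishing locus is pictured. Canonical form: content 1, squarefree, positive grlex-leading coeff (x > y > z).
2*y^2*z + 2*z^3 - 3*x

(a) deg p = 3. A generic line meets the surface in up to 3 points.
(b) Checking where it meets the axes: every point of the y-axis in the box is on the surface; it meets the x-axis at x = 0 (among the integer gridlines).
(c) Putting this together gives p.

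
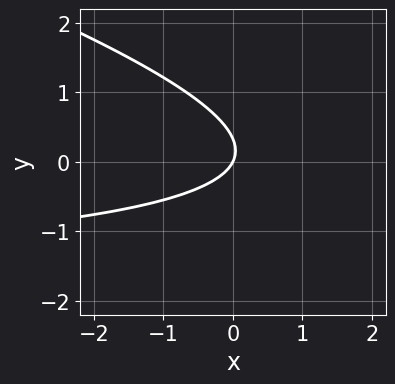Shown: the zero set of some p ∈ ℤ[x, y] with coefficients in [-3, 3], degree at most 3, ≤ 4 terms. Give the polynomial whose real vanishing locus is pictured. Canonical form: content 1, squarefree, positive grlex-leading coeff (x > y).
(a) Degree: a generic line meets the curve in up to 2 points, so deg p = 2.
(b) Against the integer gridlines: it crosses the x-axis at the gridline x = 0; it crosses the y-axis at the gridline y = 0.
(c) These observations pin down the coefficients.

x*y + 3*y^2 + 2*x - y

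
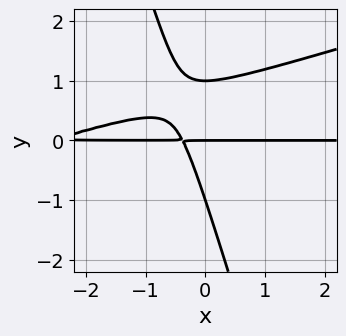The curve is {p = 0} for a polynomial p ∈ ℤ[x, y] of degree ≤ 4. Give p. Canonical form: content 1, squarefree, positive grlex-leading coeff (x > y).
x^2*y - 3*x*y^2 - y^3 + 3*x*y + y

deg p = 3. The shape is more complex than any degree-2 curve.
Reading off the gridlines: the y-axis gridline crossings are at y ∈ {-1, 0, 1}; the visible x-axis segment lies entirely on the curve.
Assembling these constraints gives the stated polynomial.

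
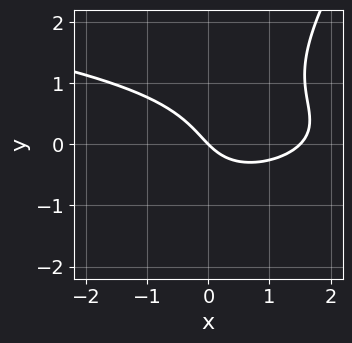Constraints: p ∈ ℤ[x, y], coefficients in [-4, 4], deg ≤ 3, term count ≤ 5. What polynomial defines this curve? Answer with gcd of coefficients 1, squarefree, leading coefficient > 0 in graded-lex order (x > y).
deg p = 3. No degree-2 curve has this shape.
Reading off the gridlines: it meets the y-axis at y = 0 (among the integer gridlines); one x-axis crossing is at x = 0.
Matching integer coefficients to the picture gives p.

3*x*y^2 - 2*y^3 + 2*x^2 - 3*x - 3*y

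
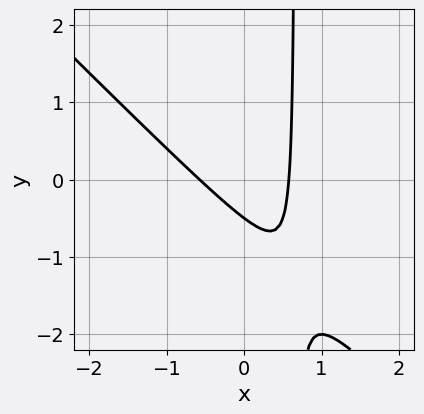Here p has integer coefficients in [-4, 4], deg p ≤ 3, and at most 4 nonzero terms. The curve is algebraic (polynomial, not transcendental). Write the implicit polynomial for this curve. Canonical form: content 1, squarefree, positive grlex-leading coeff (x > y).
3*x^2 + 3*x*y - 2*y - 1

1. deg p = 2. A generic line meets the curve in up to 2 points.
2. The integer polynomial consistent with all of this is the stated p.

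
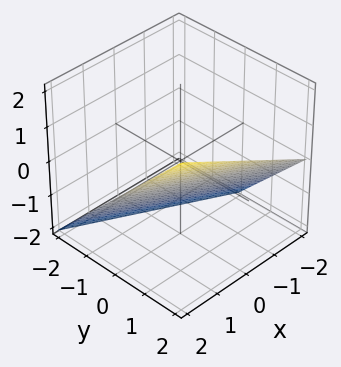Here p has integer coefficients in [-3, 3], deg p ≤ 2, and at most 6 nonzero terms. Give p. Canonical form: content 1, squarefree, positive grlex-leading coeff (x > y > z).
x + 2*y - 2*z - 2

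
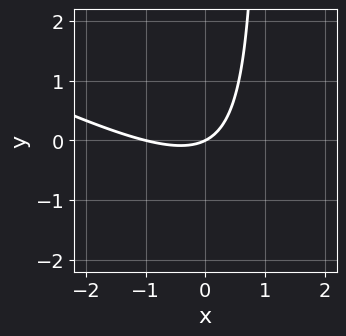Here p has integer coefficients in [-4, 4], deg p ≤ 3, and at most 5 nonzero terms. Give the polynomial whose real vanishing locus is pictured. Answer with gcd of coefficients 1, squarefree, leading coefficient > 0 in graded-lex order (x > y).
x^2 + 2*x*y + x - 2*y

The degree is 2 — the shape is more complex than any degree-1 curve.
From the axis intercepts and sections: it meets the y-axis at y = 0 (among the integer gridlines); the x-axis gridline crossings are at x ∈ {-1, 0}.
Together with the visible shape, these determine p as stated.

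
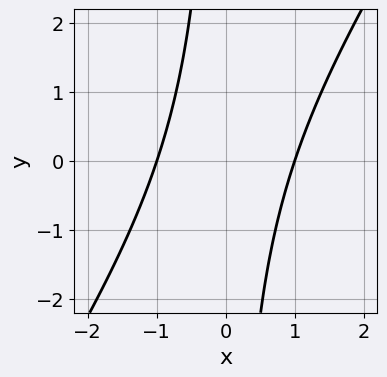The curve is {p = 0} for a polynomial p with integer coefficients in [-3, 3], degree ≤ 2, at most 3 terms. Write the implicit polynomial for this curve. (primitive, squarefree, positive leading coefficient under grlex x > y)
(a) Degree: a generic line meets the curve in up to 2 points, so deg p = 2.
(b) Against the integer gridlines: the x-axis gridline crossings are at x ∈ {-1, 1}; no y-intercept at any integer in the box.
(c) Matching integer coefficients to the picture gives p.

3*x^2 - 2*x*y - 3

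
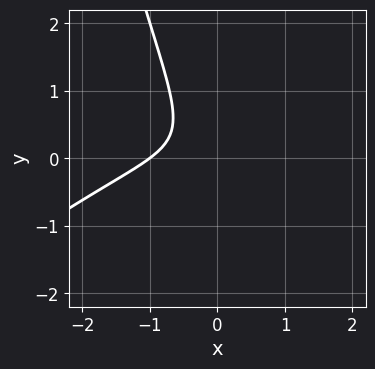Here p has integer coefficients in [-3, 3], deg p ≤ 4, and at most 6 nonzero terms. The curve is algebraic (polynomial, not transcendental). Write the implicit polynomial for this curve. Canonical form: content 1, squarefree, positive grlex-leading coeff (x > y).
(a) The degree is 3 — the shape is more complex than any degree-2 curve.
(b) Observable constraints: one x-axis crossing is at x = -1; no y-intercept at any integer in the box.
(c) Fitting integer coefficients to these (and the overall shape) gives p.

x^3 - x^2*y + 3*x*y + 2*y^2 + 1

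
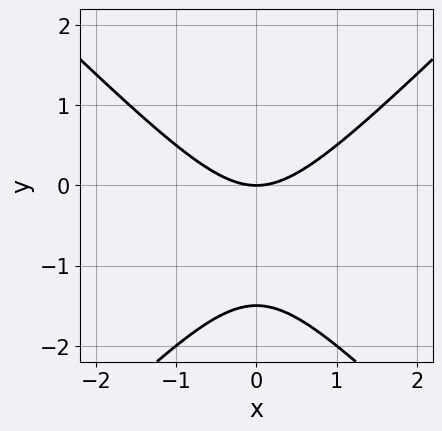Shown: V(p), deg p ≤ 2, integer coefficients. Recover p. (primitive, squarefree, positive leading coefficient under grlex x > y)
2*x^2 - 2*y^2 - 3*y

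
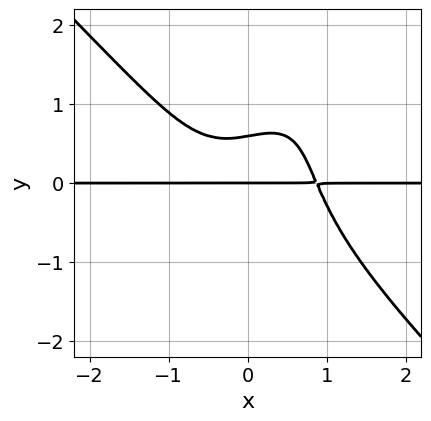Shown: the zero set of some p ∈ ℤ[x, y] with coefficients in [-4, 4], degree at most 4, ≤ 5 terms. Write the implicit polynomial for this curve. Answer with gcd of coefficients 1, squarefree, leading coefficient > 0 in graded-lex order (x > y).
1. Degree: a generic line meets the curve in up to 4 points, so deg p = 4.
2. From the axis intercepts and sections: the visible x-axis segment lies entirely on the curve; it meets the y-axis at y = 0 (among the integer gridlines).
3. Fitting integer coefficients to these (and the overall shape) gives p.

3*x^3*y - 2*x*y^3 + y^4 + 3*y^2 - 2*y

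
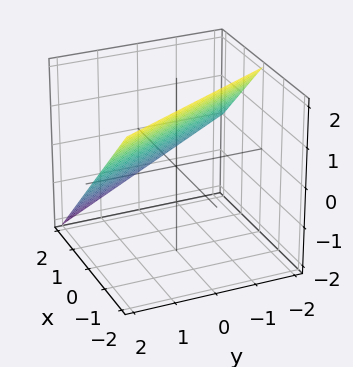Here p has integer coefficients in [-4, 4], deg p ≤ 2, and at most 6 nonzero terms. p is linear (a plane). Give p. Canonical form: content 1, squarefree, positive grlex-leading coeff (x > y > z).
1. The degree is 1 — the surface is flat (a plane).
2. From the axis intercepts and sections: it crosses the x-axis at the gridline x = 1; it meets the z-axis at z = 1 (among the integer gridlines); it crosses the y-axis at the gridline y = 2.
3. Assembling these constraints gives the stated polynomial.

2*x + y + 2*z - 2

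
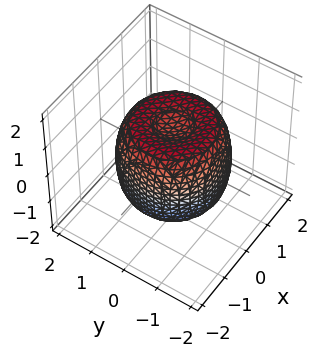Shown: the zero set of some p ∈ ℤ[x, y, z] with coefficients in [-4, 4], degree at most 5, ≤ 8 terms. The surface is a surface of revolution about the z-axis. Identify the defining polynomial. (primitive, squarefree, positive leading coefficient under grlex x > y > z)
2*x^4 + 4*x^2*y^2 + 2*y^4 - 3*x^2 - 3*y^2 + 2*z^2 - 2

(a) Degree: a generic line meets the surface in up to 4 points, so deg p = 4.
(b) By symmetry, the z-axis is an axis of rotation, so x and y enter only as x² + y².
(c) From the axis intercepts and sections: the z-axis gridline crossings are at z ∈ {-1, 1}; a circular section at z = -1 has radius between 1 and 2.
(d) These observations pin down the coefficients.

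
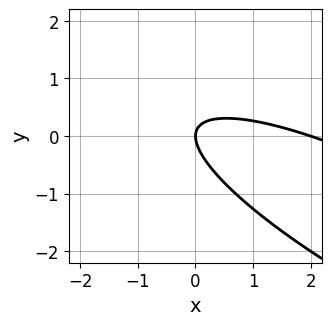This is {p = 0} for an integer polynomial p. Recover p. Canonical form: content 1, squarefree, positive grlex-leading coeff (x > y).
First, the degree is 2 — a generic line meets the curve in up to 2 points.
Then, checking where it meets the axes: among the integer gridlines, it crosses the x-axis at x ∈ {0, 2}; one y-axis crossing is at y = 0.
Finally, together with the visible shape, these determine p as stated.

x^2 + 3*x*y + 3*y^2 - 2*x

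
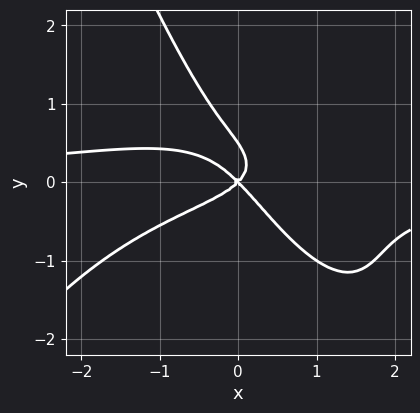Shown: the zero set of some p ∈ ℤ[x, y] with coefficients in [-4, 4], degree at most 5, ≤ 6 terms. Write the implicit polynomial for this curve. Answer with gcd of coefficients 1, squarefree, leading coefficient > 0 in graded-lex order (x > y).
x^3*y + 3*x*y^2 + 2*y^3 + x^2 - y^2

1. deg p = 4.
2. Reading off the gridlines: one y-axis crossing is at y = 0; it crosses the x-axis at the gridline x = 0.
3. Solving for integer coefficients yields p as stated.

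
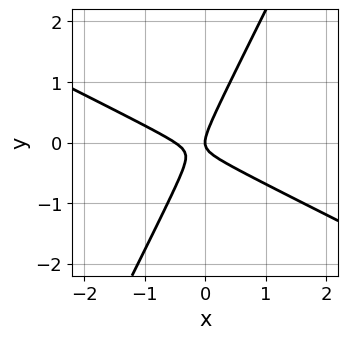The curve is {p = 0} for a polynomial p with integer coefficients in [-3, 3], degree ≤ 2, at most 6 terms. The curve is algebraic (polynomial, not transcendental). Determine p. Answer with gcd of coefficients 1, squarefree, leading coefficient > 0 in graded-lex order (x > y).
1. Degree: a generic line meets the curve in up to 2 points, so deg p = 2.
2. Against the integer gridlines: it crosses the y-axis at the gridline y = 0; one x-axis crossing is at x = 0.
3. The integer polynomial consistent with all of this is the stated p.

2*x^2 + 3*x*y - 2*y^2 + x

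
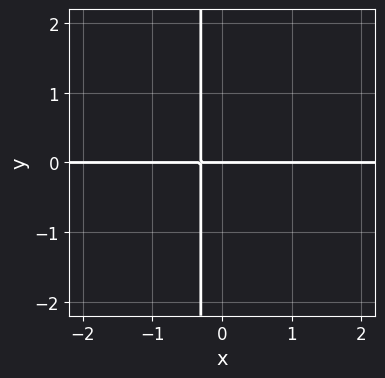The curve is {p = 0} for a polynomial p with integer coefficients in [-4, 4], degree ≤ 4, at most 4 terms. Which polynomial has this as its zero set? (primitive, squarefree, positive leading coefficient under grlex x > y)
1. Degree: no degree-3 curve has this shape, so deg p = 4.
2. Observable constraints: every point of the x-axis in the box is on the curve; one y-axis crossing is at y = 0.
3. Fitting integer coefficients to these (and the overall shape) gives p.

3*x^3*y + 3*x*y + y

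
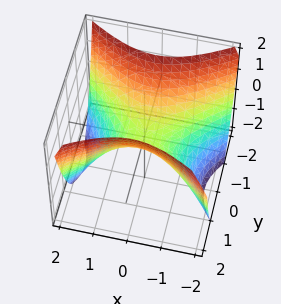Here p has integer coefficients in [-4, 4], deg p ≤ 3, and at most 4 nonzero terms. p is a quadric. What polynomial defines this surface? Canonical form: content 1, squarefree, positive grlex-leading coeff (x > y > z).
(a) deg p = 2.
(b) Symmetries: the y ↦ −y reflection is a symmetry, so y appears only in even powers; mirror symmetry x ↦ −x ⇒ only even powers of x.
(c) Checking where it meets the axes: it crosses the z-axis at the gridline z = 0; one x-axis crossing is at x = 0; one y-axis crossing is at y = 0.
(d) Putting this together gives p.

2*x^2 - 3*y^2 + 3*z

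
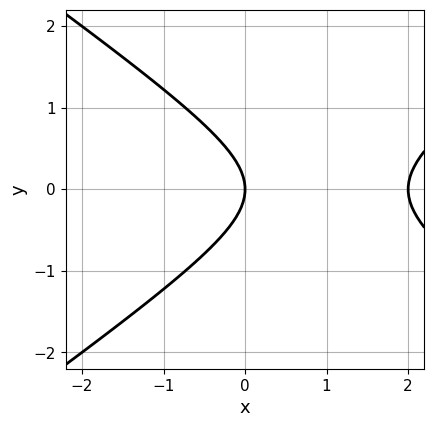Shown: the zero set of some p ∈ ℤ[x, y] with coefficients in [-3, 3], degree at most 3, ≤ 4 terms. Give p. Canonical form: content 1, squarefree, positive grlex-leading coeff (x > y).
x^2 - 2*y^2 - 2*x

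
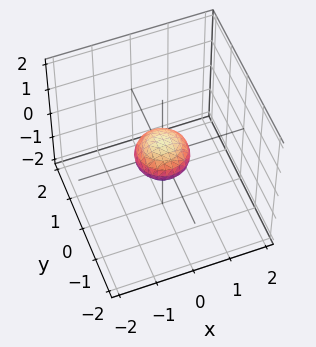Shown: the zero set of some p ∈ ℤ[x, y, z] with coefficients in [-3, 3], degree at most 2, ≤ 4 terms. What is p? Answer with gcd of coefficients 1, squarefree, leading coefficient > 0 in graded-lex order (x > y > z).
2*x^2 + 2*y^2 + 3*z^2 - 1

(a) Degree: bounded and convex; a quadric, so deg p = 2.
(b) Symmetries: mirror symmetry z ↦ −z ⇒ only even powers of z; rotational symmetry about the z-axis ⇒ p depends on x, y only through x² + y².
(c) Reading off the gridlines: a circular section at z = 0 has radius between 0 and 1.
(d) The integer polynomial consistent with all of this is the stated p.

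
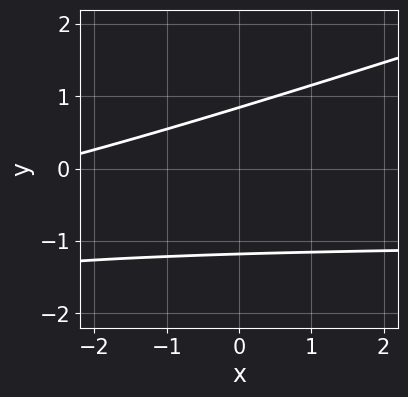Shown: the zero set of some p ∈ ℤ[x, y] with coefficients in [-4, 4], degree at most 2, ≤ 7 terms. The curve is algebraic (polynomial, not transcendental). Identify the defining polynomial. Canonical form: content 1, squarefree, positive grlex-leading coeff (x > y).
First, deg p = 2. A generic line meets the curve in up to 2 points.
Next, against the integer gridlines: the curve avoids every integer x-axis point in the box.
Finally, matching integer coefficients to the picture gives p.

x*y - 3*y^2 + x - y + 3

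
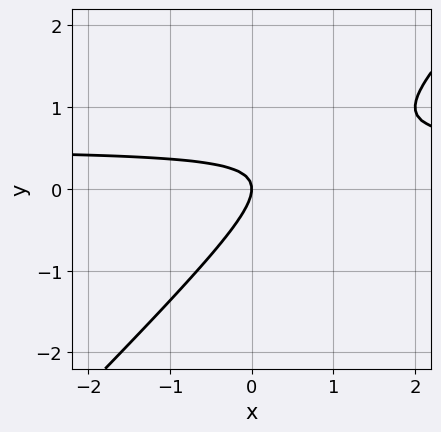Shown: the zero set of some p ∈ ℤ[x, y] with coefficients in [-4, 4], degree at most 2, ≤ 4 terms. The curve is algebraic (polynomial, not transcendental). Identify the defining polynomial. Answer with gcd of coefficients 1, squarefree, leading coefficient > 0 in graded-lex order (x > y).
(a) The degree is 2 — the shape is more complex than any degree-1 curve.
(b) From the visible intercepts: it meets the x-axis at x = 0 (among the integer gridlines); it crosses the y-axis at the gridline y = 0.
(c) These observations pin down the coefficients.

2*x*y - 2*y^2 - x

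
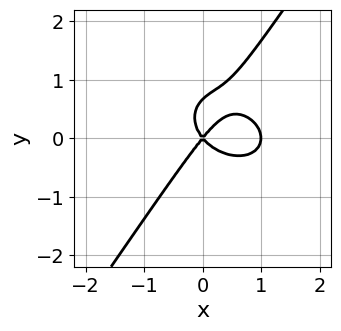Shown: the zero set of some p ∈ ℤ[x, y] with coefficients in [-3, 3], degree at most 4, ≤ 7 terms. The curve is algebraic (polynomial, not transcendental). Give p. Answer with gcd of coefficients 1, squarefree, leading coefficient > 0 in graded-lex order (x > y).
(a) deg p = 3.
(b) Against the integer gridlines: one y-axis crossing is at y = 0; the x-axis gridline crossings are at x ∈ {0, 1}.
(c) Assembling these constraints gives the stated polynomial.

3*x^3 + 3*x*y^2 - 3*y^3 - 3*x^2 + 2*y^2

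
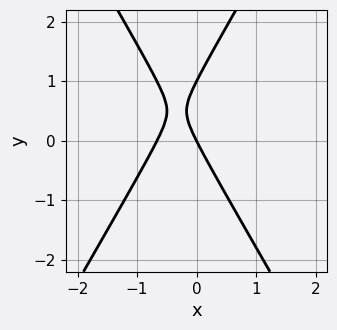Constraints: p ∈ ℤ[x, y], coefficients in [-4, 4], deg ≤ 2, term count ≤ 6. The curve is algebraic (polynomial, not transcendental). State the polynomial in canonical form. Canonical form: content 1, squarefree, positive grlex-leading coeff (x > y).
3*x^2 - y^2 + 2*x + y

1. deg p = 2.
2. Observable constraints: the y-axis gridline crossings are at y ∈ {0, 1}; one x-axis crossing is at x = 0.
3. Assembling these constraints gives the stated polynomial.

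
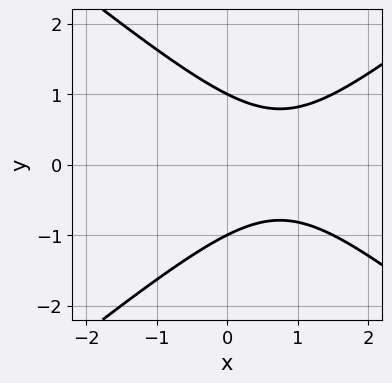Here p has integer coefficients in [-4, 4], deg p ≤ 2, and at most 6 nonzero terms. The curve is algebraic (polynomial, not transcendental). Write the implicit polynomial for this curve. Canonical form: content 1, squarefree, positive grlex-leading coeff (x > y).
First, the degree is 2 — no degree-1 curve has this shape.
Next, symmetries: the y ↦ −y reflection is a symmetry, so y appears only in even powers.
Then, reading off the gridlines: among the integer gridlines, it crosses the y-axis at y ∈ {-1, 1}; the curve avoids every integer x-axis point in the box.
Finally, putting this together gives p.

2*x^2 - 3*y^2 - 3*x + 3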